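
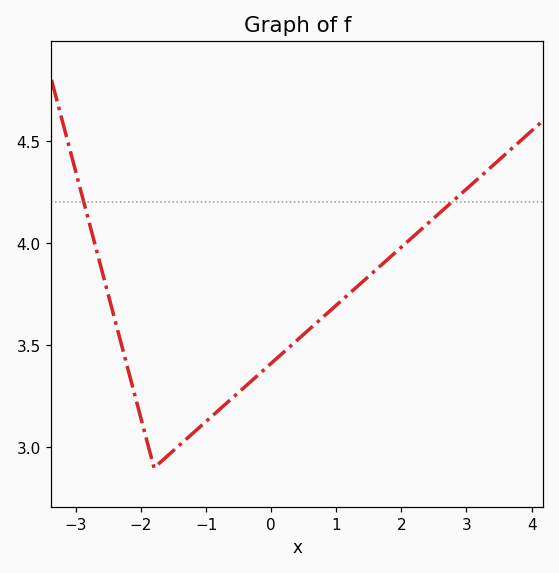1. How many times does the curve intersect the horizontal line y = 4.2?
2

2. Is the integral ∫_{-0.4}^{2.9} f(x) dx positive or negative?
positive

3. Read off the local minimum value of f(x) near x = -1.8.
2.9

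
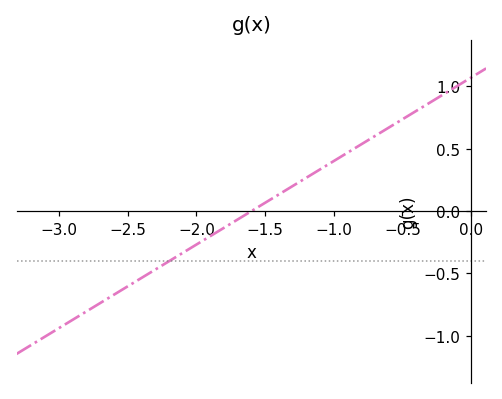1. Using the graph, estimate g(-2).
-0.268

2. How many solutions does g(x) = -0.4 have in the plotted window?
1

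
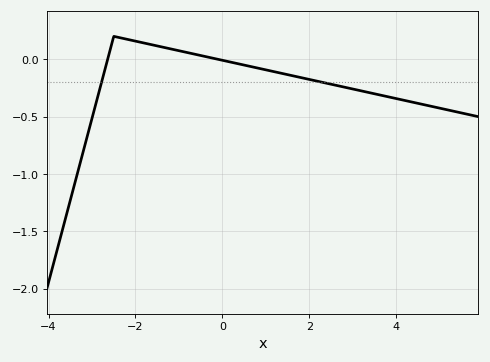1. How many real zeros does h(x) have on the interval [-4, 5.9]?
2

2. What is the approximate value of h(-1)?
0.05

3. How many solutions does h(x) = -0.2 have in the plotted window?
2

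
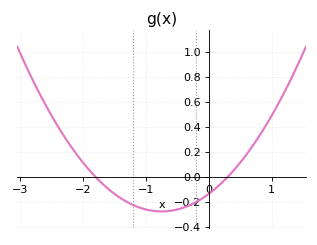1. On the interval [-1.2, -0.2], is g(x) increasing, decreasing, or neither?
neither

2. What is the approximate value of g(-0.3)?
-0.225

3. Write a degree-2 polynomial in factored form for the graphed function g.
y = 0.25(x + 1.8)(x - 0.3)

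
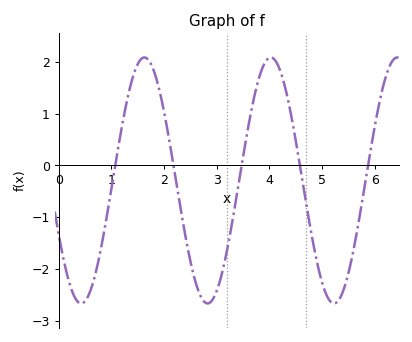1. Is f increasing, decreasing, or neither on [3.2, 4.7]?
neither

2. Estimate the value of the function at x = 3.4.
-0.4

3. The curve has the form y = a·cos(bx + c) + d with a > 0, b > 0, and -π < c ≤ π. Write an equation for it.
y = 2.38cos(2.6x + 2) - 0.29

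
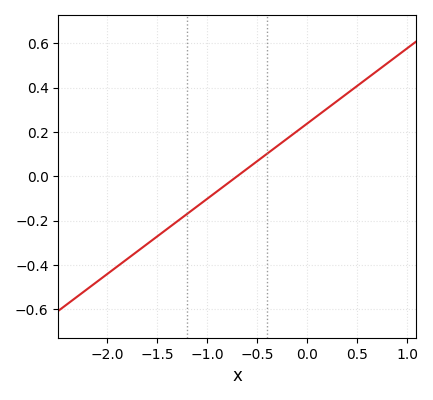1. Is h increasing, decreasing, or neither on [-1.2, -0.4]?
increasing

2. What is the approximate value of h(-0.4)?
0.102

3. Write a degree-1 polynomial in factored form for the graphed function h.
y = 0.34(x + 0.7)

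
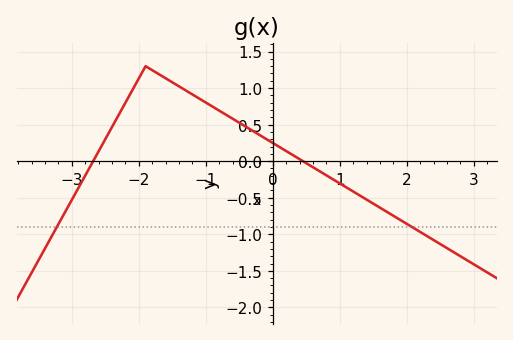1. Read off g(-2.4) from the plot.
0.45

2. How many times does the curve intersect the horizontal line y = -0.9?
2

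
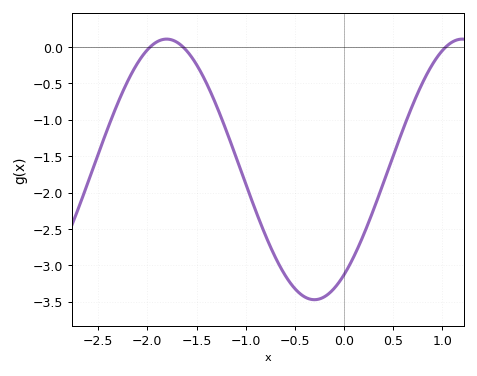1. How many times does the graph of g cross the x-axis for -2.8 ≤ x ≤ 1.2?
3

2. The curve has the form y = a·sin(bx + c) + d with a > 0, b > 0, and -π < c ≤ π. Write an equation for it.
y = 1.79sin(2.09x - 0.942) - 1.68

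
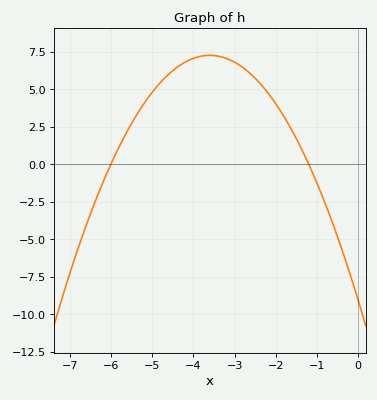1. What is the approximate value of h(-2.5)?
5.73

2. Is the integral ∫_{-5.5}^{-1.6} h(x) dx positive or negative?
positive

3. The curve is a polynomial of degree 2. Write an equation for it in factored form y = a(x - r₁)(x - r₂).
y = -1.26(x + 6)(x + 1.2)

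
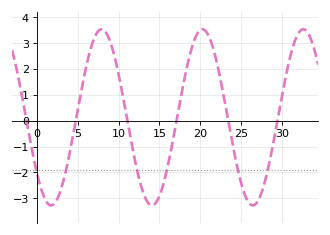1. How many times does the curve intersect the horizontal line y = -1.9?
6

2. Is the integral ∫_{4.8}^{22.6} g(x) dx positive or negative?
positive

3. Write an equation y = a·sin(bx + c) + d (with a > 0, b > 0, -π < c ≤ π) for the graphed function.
y = 3.41sin(0.51x - 2.5) + 0.13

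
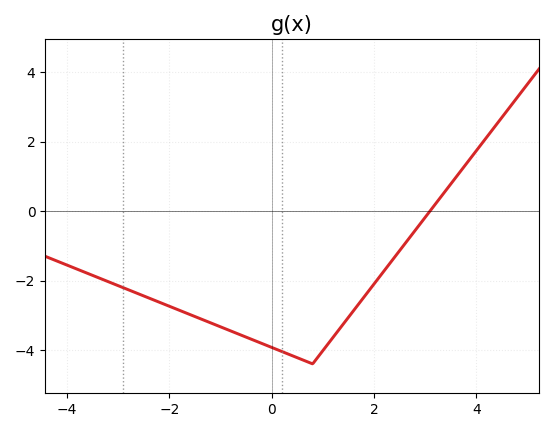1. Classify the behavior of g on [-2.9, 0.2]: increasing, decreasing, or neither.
decreasing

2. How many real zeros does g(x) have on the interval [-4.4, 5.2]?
1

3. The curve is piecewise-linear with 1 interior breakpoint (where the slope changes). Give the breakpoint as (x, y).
(0.8, -4.4)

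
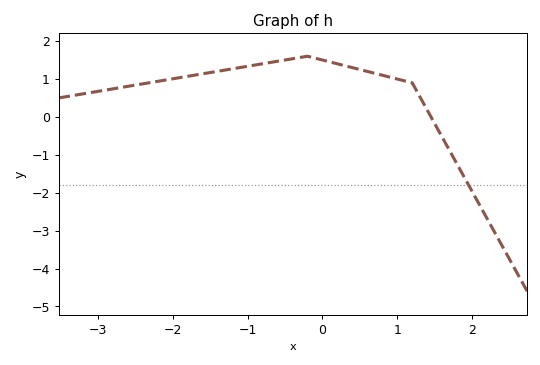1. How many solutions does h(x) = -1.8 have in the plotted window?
1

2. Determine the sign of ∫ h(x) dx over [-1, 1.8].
positive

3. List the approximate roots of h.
1.5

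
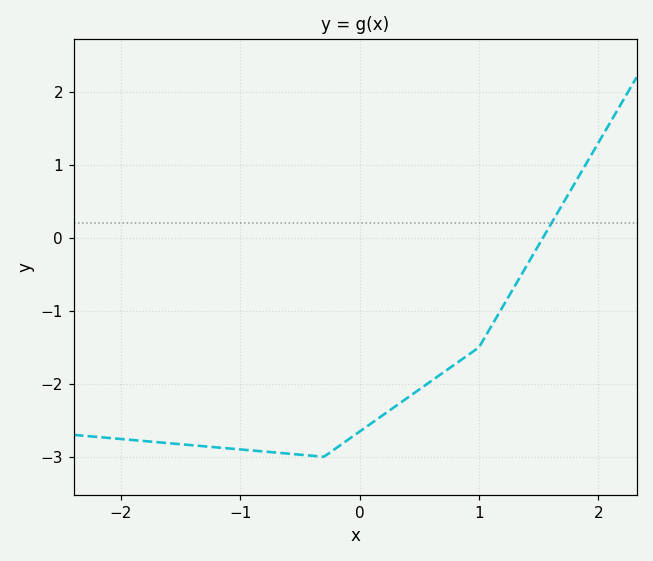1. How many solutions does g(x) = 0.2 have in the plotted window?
1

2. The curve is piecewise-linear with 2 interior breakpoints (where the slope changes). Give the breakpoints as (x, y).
(-0.3, -3); (1, -1.5)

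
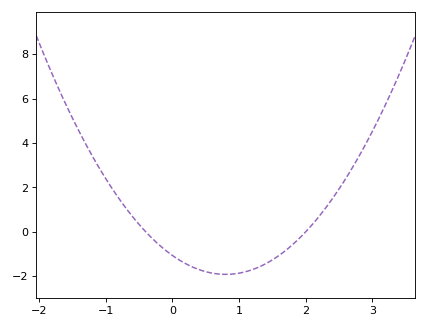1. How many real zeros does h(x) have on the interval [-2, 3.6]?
2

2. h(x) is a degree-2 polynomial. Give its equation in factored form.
y = 1.33(x + 0.4)(x - 2)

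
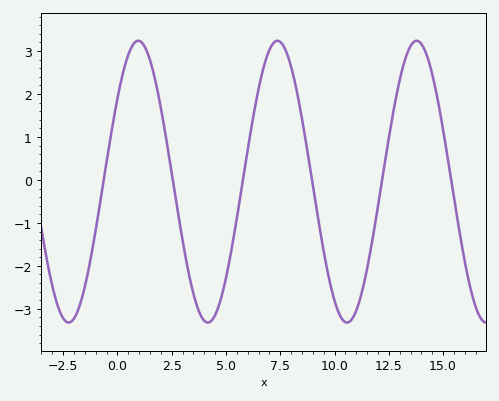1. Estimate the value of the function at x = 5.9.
0.381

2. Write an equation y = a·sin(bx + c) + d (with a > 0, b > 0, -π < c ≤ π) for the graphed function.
y = 3.28sin(0.98x + 0.63) - 0.04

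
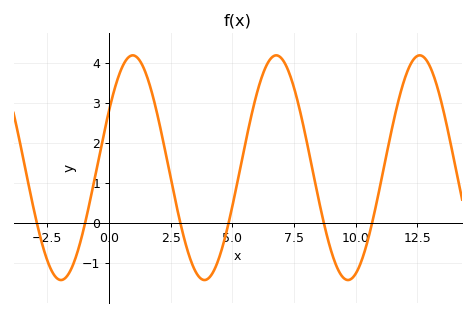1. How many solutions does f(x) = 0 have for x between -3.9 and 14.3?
6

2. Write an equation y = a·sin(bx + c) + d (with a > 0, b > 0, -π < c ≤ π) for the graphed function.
y = 2.81sin(1.1x + 0.53) + 1.38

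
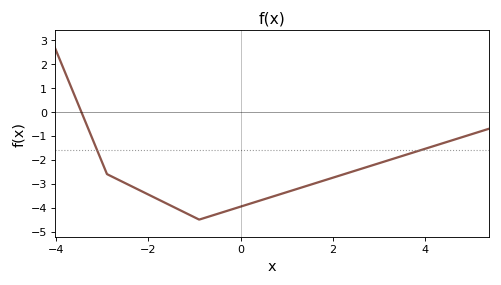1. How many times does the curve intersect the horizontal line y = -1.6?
2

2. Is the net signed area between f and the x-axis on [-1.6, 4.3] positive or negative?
negative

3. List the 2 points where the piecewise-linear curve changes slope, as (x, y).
(-2.9, -2.6); (-0.9, -4.5)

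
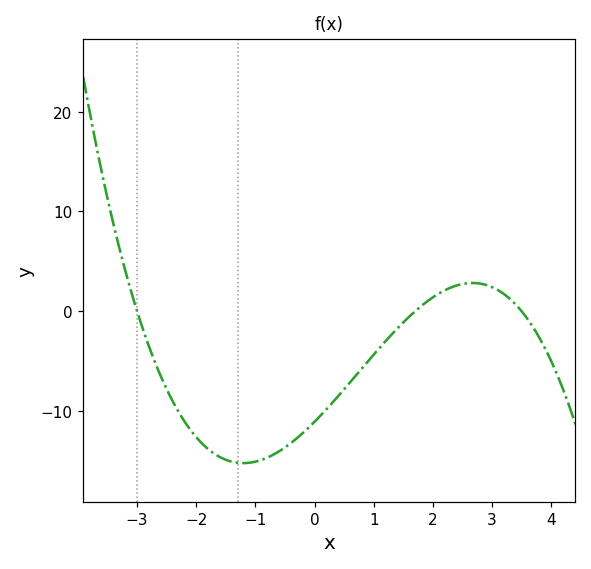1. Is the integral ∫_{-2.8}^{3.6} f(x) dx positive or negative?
negative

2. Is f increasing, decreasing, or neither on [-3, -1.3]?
decreasing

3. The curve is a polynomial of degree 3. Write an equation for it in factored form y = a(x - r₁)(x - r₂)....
y = -0.62(x + 3)(x - 1.7)(x - 3.5)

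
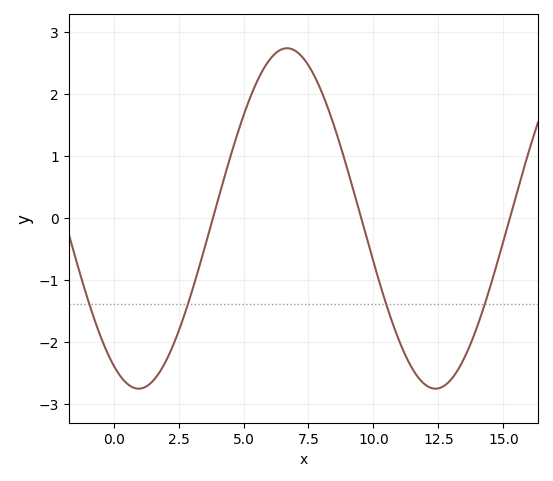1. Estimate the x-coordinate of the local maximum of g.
6.5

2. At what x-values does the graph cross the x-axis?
4, 9.5, 15.5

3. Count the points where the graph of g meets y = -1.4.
4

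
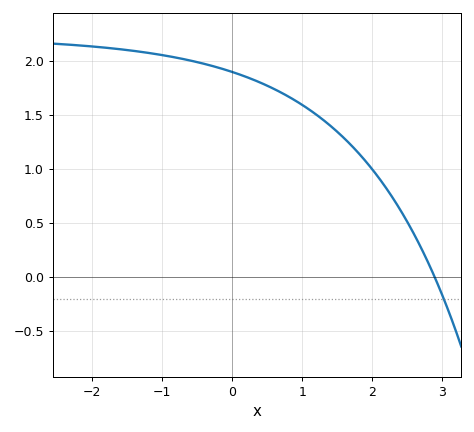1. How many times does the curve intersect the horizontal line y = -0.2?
1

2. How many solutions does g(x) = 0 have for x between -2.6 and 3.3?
1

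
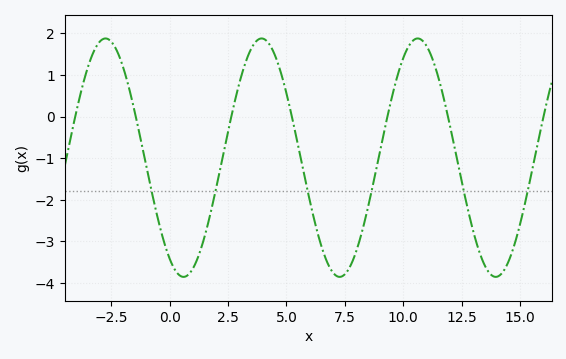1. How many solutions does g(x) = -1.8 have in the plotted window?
6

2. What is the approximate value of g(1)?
-3.7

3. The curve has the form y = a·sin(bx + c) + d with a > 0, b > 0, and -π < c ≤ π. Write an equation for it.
y = 2.87sin(0.94x - 2.1) - 0.99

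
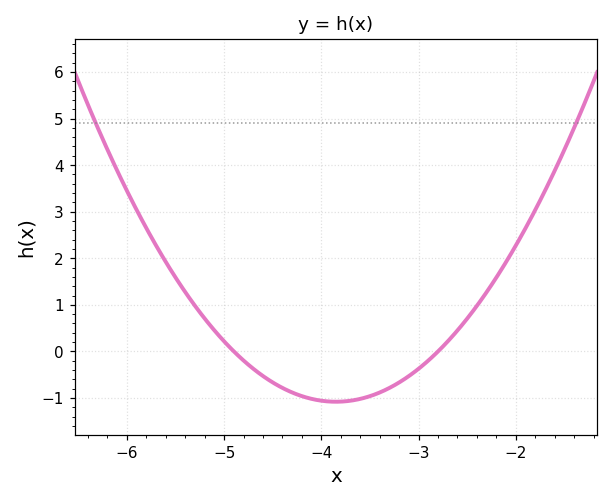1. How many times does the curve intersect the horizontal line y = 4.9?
2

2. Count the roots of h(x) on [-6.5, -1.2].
2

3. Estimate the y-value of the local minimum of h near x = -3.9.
-1.08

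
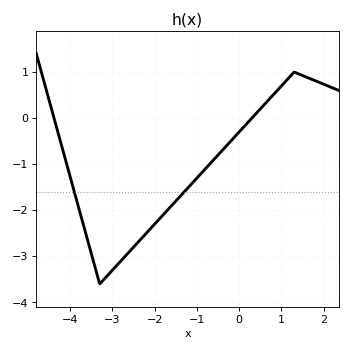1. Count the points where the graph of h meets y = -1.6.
2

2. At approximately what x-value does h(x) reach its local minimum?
-3.3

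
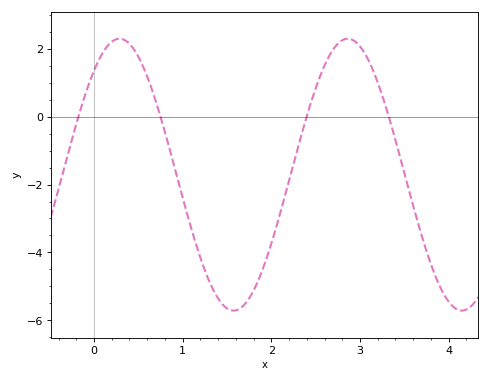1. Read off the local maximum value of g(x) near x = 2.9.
2.29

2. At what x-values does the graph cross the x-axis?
-0.176, 0.749, 2.4, 3.32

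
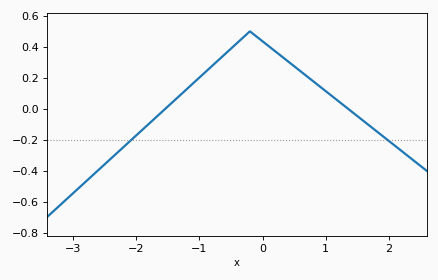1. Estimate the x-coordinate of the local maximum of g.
-0.201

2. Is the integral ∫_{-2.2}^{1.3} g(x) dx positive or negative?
positive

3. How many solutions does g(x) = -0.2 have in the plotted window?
2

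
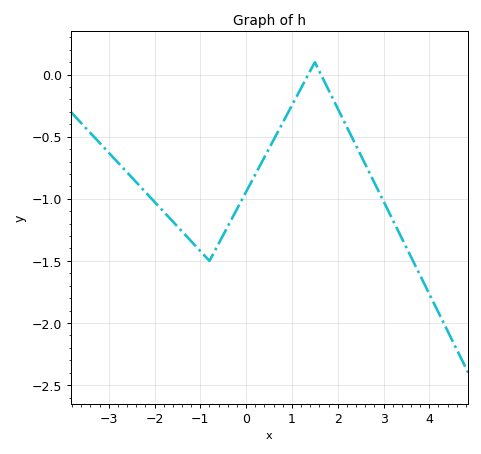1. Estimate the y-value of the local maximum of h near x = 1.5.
0.1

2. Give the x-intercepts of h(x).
1.4, 1.6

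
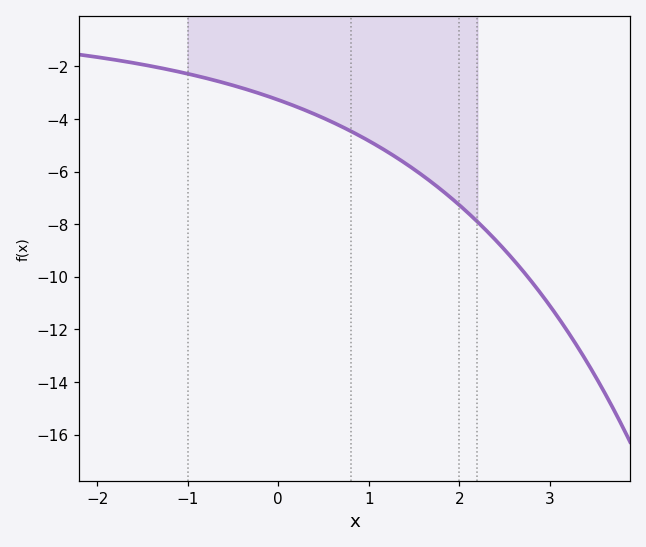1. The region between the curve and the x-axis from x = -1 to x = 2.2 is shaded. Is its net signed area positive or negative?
negative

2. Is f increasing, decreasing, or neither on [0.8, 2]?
decreasing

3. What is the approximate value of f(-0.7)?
-2.53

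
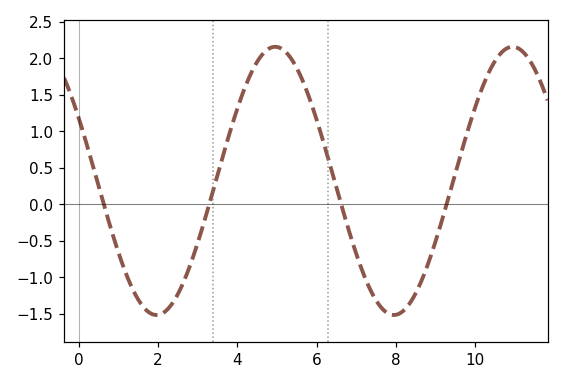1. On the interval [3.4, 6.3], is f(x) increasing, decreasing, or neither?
neither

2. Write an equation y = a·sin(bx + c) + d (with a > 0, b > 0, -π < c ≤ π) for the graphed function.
y = 1.84sin(1.05x + 2.65) + 0.32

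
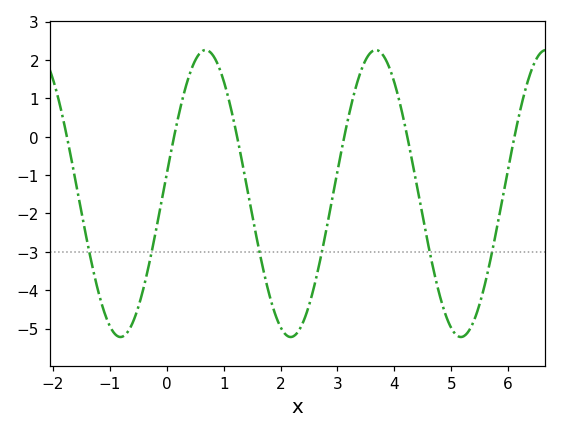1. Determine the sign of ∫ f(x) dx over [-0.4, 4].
negative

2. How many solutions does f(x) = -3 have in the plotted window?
6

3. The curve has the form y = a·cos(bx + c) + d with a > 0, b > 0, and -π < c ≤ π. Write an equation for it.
y = 3.74cos(2.1x - 1.43) - 1.48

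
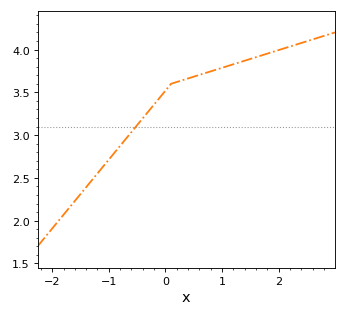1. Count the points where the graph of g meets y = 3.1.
1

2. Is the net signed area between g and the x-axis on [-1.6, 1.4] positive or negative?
positive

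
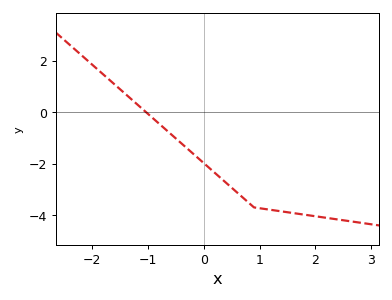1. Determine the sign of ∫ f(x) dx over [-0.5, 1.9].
negative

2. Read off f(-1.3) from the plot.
0.513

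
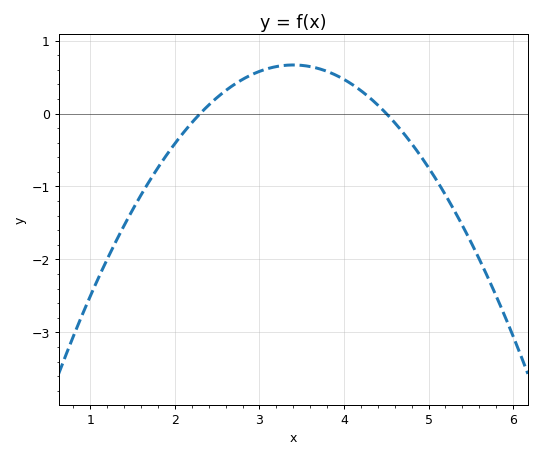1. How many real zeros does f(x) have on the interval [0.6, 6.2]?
2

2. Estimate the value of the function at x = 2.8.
0.468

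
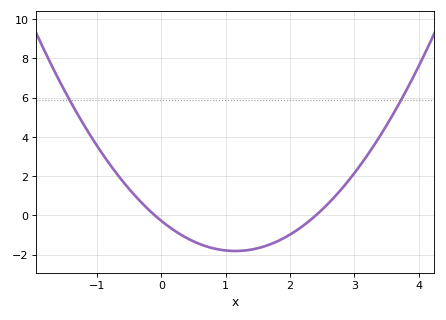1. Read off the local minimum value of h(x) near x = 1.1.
-1.81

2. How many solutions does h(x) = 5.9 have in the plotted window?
2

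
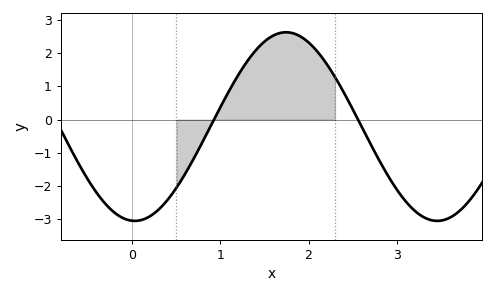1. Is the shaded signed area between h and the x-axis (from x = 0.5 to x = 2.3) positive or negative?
positive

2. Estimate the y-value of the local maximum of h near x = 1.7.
2.6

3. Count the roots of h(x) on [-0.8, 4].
2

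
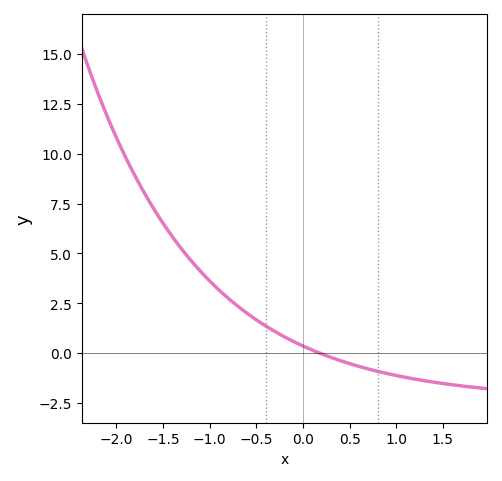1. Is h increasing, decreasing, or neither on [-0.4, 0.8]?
decreasing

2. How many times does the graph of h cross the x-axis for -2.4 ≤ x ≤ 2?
1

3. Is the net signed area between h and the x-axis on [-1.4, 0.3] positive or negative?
positive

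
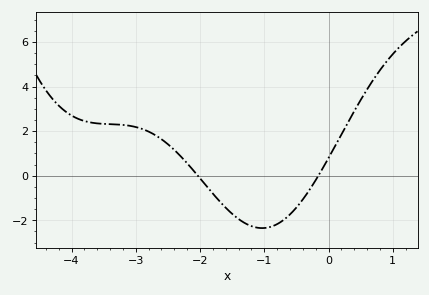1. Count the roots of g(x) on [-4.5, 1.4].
2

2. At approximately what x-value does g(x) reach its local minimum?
-1.03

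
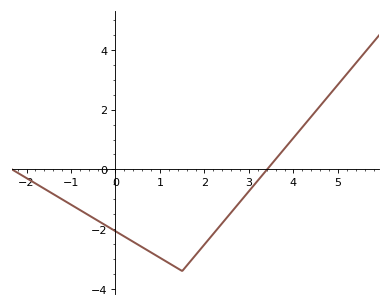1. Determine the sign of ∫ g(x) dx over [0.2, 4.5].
negative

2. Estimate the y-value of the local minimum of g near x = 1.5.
-3.4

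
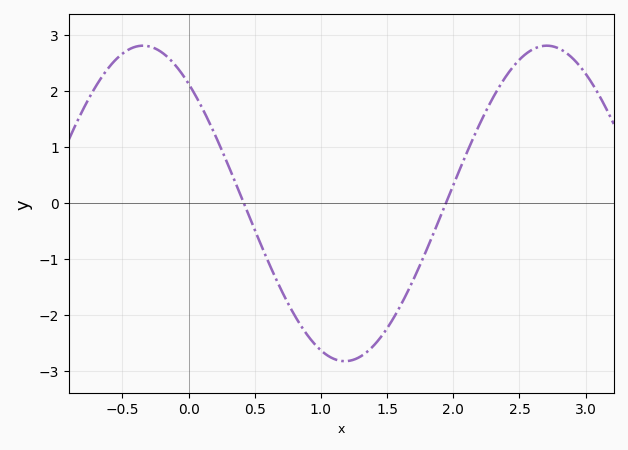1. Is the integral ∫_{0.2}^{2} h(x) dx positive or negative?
negative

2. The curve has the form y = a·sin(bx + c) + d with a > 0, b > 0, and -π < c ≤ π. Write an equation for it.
y = 2.82sin(2.1x + 2.3) - 0.01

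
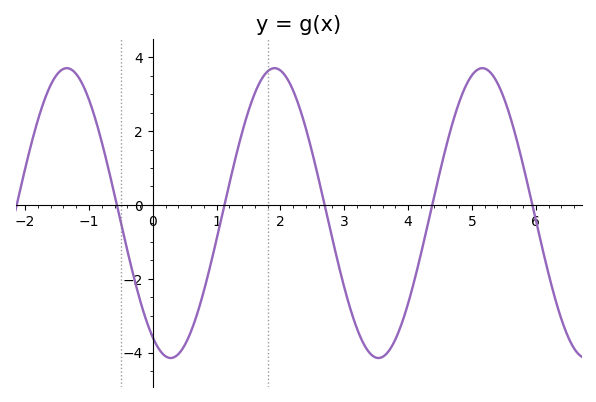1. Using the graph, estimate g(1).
-0.922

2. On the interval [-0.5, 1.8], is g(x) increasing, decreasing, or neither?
neither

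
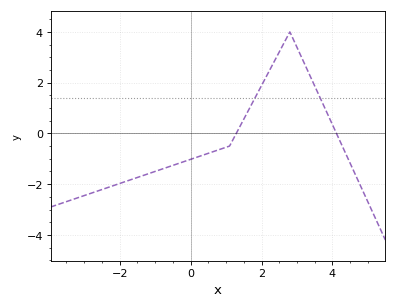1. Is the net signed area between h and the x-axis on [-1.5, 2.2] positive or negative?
negative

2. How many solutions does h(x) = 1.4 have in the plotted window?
2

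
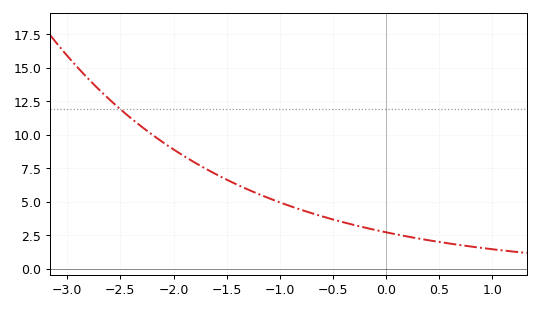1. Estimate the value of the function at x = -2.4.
11.2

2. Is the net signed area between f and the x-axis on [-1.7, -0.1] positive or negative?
positive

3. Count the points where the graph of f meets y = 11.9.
1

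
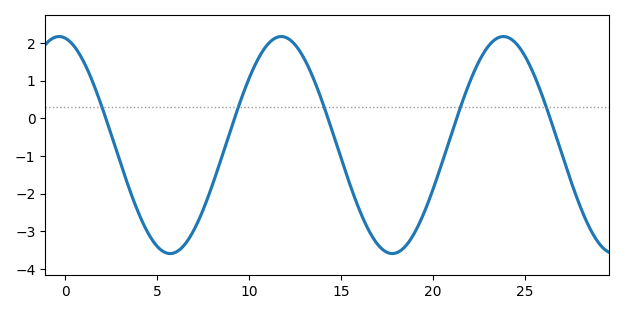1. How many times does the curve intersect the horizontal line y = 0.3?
5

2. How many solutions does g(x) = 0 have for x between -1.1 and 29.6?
5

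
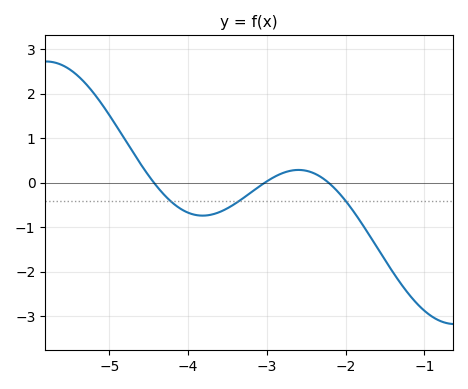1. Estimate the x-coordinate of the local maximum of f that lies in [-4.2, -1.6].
-2.6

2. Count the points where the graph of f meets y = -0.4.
3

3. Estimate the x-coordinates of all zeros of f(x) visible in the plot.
-4.4, -3, -2.2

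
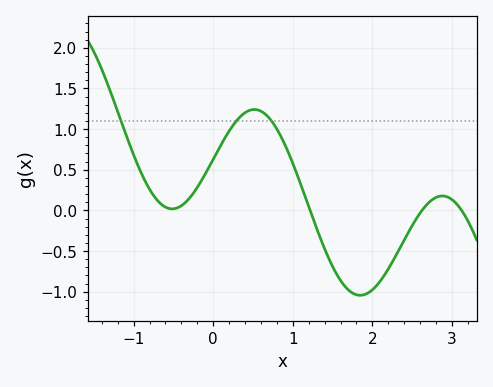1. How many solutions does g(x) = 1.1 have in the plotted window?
3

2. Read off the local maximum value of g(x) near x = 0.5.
1.24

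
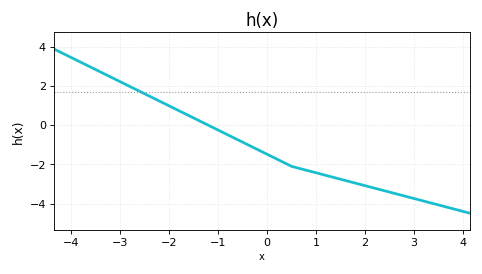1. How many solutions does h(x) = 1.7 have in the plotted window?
1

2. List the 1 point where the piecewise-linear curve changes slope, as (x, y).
(0.5, -2.1)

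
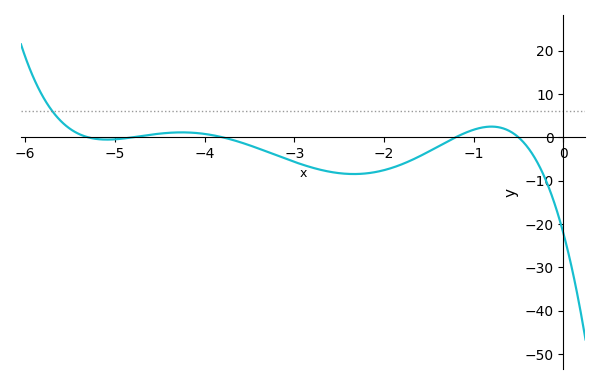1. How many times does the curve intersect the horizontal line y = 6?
1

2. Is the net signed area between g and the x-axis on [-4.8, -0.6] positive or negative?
negative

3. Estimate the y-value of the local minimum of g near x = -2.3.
-8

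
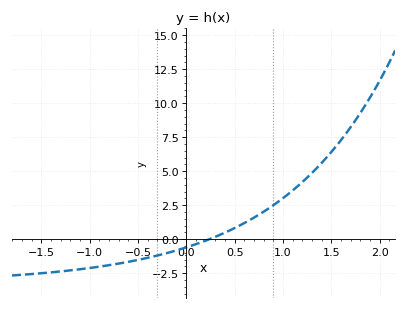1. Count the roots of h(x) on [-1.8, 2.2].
1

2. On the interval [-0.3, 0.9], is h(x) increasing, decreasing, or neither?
increasing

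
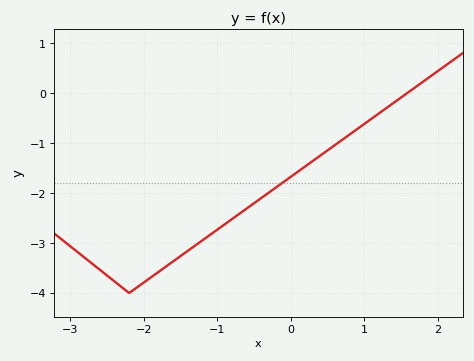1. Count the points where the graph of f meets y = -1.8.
1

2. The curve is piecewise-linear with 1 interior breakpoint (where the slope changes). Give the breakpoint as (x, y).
(-2.2, -4)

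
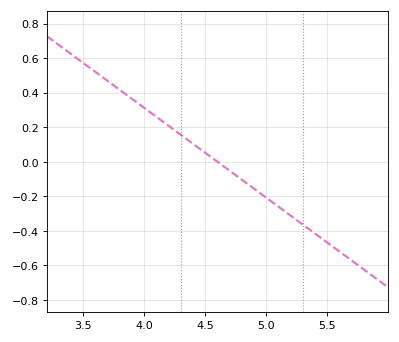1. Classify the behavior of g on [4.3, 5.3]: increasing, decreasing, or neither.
decreasing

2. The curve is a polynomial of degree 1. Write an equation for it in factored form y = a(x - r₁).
y = -0.52(x - 4.6)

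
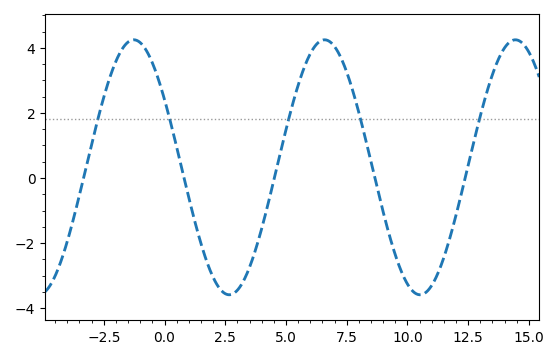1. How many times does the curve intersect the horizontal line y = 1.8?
5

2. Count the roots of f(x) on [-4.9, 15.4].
5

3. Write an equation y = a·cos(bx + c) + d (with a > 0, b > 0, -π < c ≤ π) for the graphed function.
y = 3.92cos(0.8x + 1) + 0.33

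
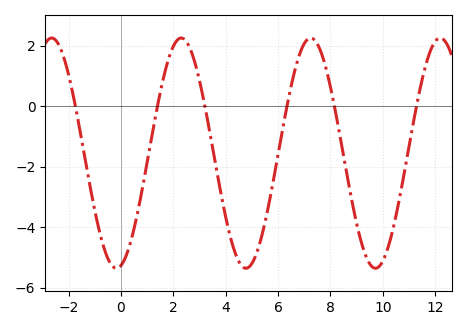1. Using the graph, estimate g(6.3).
-0.2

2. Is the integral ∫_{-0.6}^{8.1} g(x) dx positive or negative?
negative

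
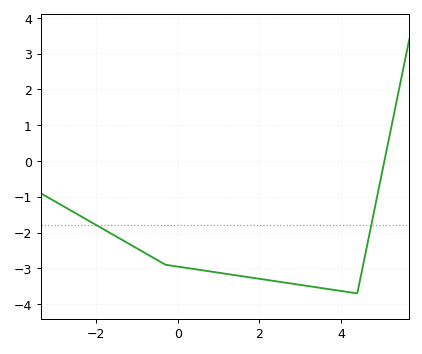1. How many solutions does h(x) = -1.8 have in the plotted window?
2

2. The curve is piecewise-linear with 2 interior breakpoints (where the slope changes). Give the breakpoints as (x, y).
(-0.3, -2.9); (4.4, -3.7)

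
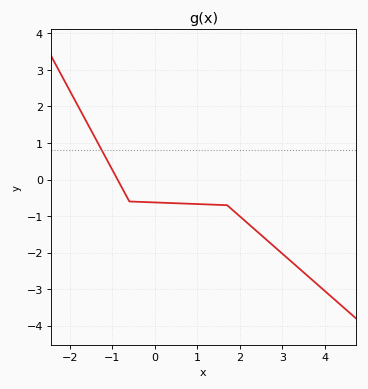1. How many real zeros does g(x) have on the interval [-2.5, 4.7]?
1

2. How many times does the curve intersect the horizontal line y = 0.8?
1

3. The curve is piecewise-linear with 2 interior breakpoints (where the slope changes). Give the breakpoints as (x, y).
(-0.6, -0.6); (1.7, -0.7)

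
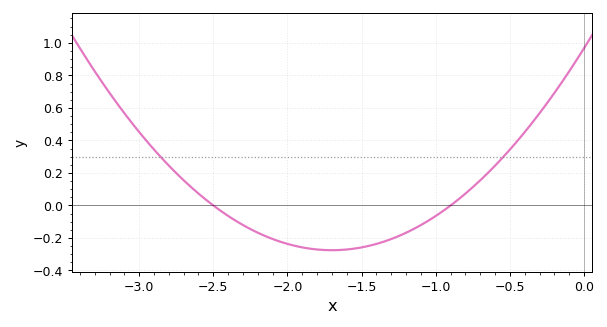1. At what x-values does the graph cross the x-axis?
-2.5, -0.9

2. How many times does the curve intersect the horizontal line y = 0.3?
2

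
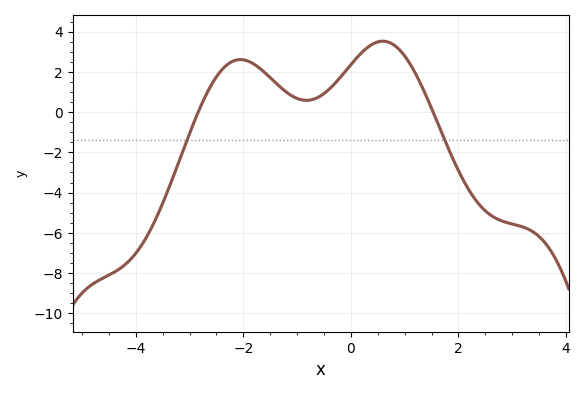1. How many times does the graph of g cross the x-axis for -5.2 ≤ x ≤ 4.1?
2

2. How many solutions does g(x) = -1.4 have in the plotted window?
2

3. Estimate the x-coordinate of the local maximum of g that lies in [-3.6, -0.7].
-2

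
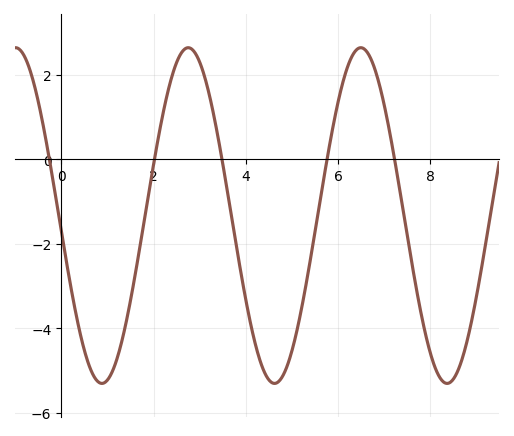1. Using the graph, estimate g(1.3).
-4.37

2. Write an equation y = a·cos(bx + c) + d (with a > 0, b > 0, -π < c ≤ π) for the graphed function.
y = 3.98cos(1.68x + 1.66) - 1.33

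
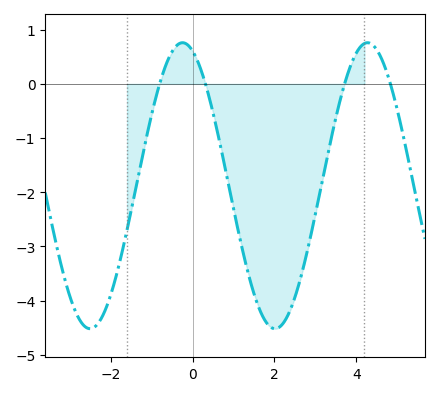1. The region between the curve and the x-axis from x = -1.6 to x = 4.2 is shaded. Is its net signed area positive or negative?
negative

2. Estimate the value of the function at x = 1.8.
-4.4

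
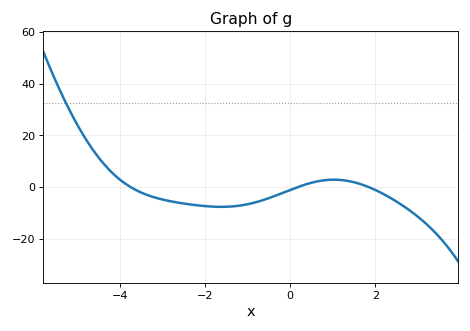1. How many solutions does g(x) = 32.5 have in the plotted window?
1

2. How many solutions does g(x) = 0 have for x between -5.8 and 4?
3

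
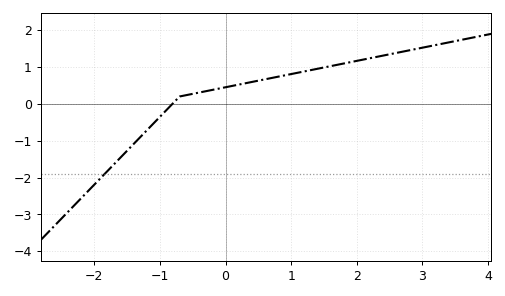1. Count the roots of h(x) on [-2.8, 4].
1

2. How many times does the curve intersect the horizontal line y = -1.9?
1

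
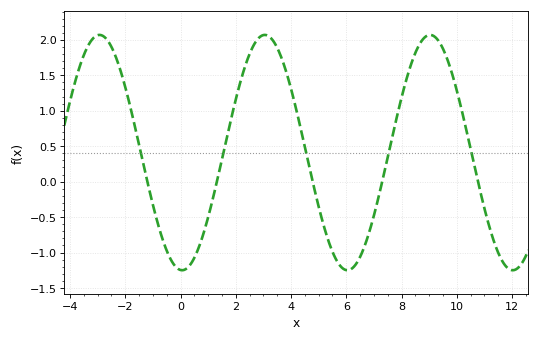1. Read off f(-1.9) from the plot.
1.18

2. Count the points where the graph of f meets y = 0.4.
5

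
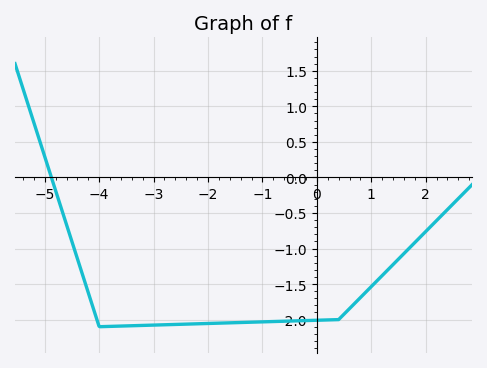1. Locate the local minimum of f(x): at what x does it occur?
-4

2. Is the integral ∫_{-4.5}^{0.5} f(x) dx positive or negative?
negative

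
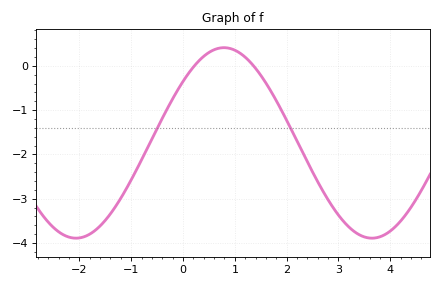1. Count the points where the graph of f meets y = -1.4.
2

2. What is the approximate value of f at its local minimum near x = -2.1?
-3.89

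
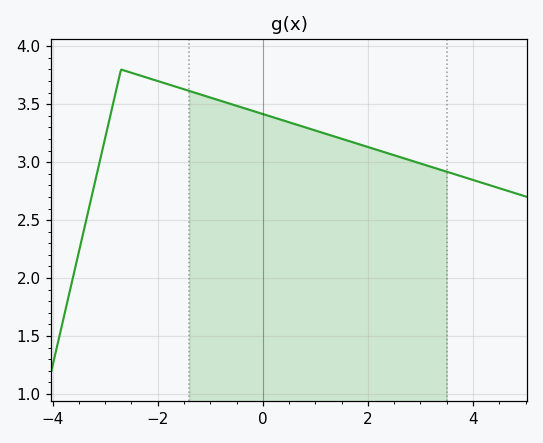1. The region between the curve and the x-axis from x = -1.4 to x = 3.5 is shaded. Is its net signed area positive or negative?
positive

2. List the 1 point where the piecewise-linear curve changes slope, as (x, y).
(-2.7, 3.8)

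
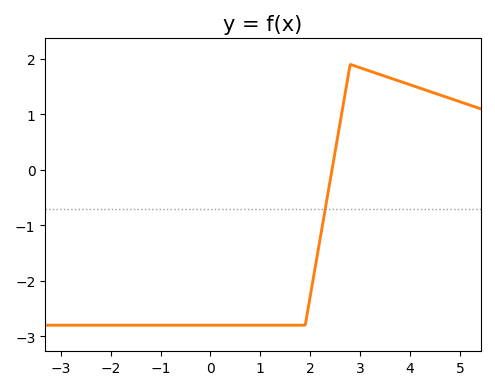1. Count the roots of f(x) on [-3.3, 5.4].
1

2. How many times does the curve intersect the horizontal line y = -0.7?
1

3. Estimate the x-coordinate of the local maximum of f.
2.8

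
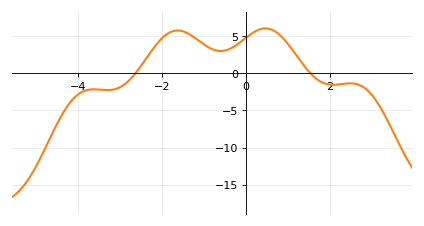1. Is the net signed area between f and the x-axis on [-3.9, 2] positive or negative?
positive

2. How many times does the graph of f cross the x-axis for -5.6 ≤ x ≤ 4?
2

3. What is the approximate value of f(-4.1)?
-3.37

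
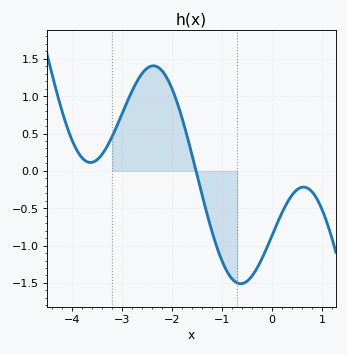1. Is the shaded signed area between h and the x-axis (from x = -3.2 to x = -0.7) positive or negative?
positive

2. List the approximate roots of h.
-1.5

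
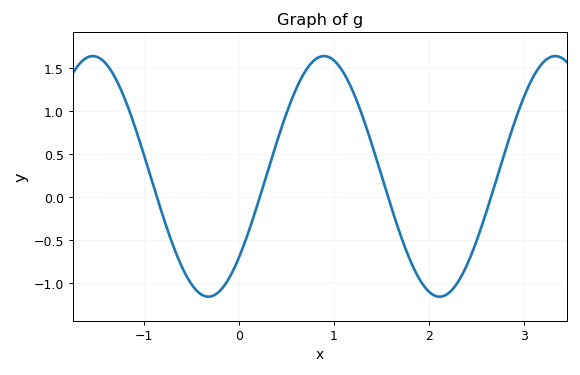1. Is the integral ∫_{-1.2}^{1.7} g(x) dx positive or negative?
positive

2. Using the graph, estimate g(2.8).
0.517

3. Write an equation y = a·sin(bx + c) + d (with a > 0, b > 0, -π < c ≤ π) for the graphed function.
y = 1.4sin(2.58x - 0.742) + 0.24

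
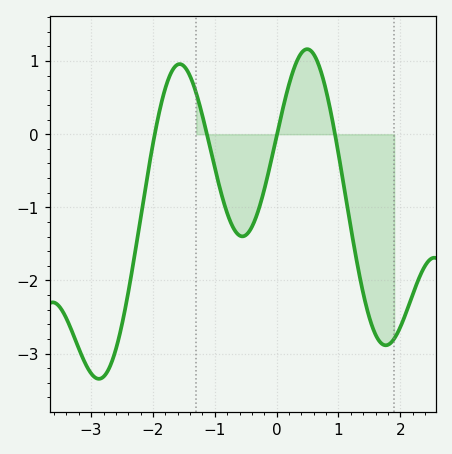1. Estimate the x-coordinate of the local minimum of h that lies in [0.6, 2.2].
1.77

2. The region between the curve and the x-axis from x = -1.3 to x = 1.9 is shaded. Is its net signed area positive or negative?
negative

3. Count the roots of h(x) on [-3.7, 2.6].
4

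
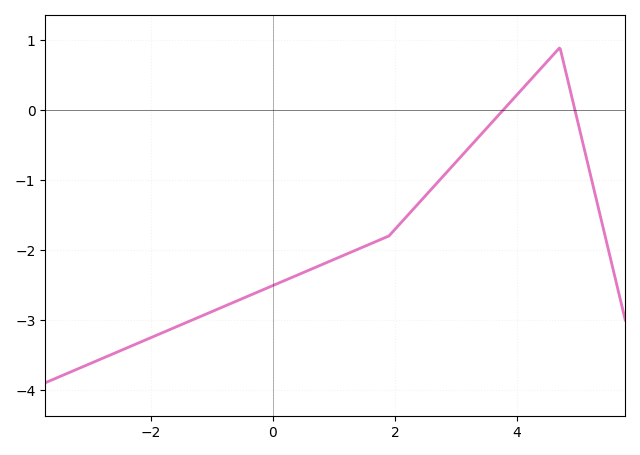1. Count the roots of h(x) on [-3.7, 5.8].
2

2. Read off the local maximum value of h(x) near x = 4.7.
0.9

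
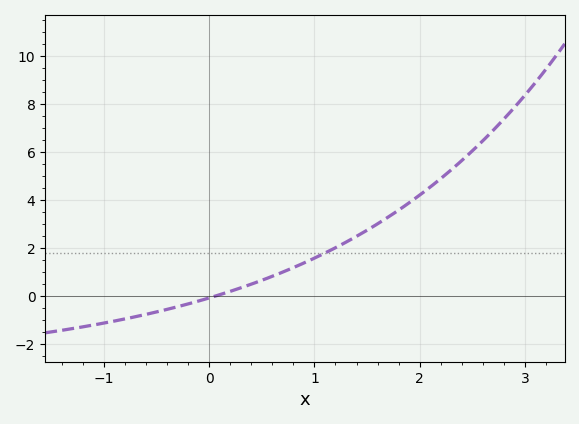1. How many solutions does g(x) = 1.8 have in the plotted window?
1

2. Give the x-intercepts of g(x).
0.1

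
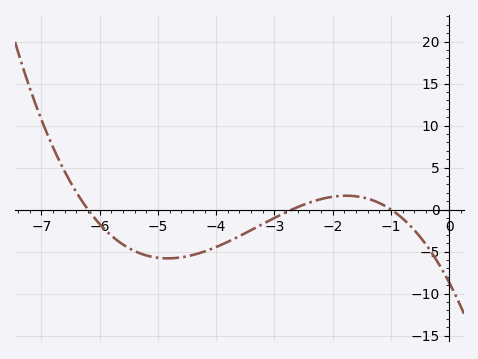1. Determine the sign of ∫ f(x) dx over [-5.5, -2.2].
negative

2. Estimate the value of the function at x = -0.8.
-1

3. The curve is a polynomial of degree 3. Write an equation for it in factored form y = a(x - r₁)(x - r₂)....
y = -0.52(x + 6.2)(x + 2.7)(x + 1)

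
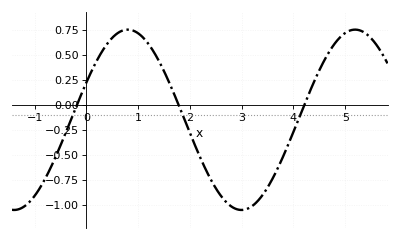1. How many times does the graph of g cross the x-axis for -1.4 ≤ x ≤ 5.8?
3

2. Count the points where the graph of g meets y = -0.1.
3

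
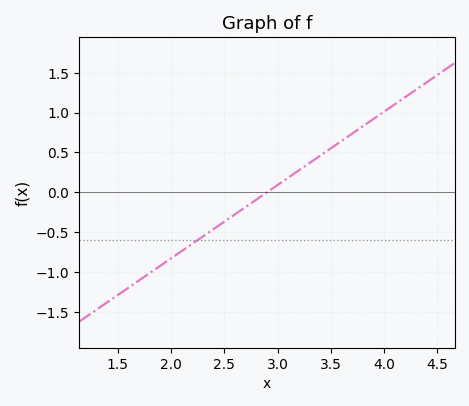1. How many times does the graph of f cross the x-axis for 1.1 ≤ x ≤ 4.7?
1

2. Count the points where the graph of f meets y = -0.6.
1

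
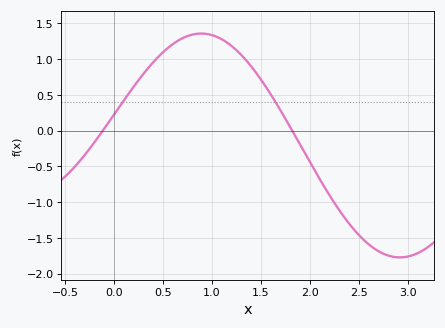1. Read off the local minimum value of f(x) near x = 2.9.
-1.75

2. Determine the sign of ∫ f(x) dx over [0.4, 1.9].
positive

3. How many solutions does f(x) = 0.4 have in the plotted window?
2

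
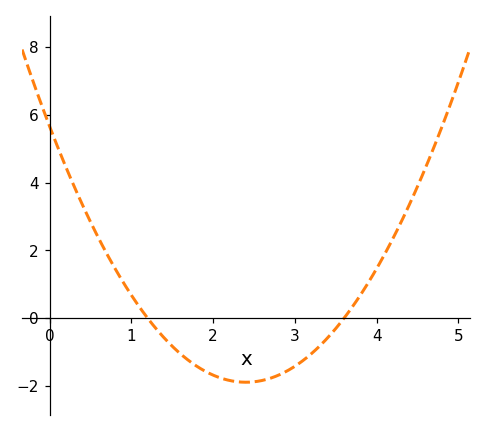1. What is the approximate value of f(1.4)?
-0.576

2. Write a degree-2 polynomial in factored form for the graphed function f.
y = 1.31(x - 1.2)(x - 3.6)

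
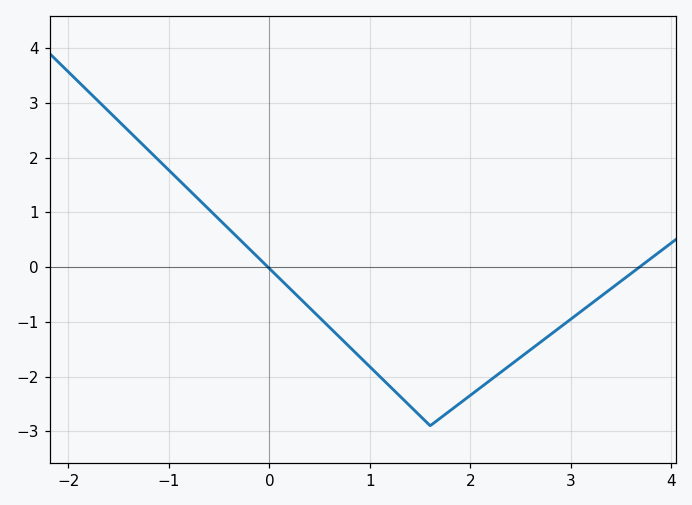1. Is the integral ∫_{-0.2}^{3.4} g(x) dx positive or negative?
negative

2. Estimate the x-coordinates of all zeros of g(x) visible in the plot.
-0.014, 3.68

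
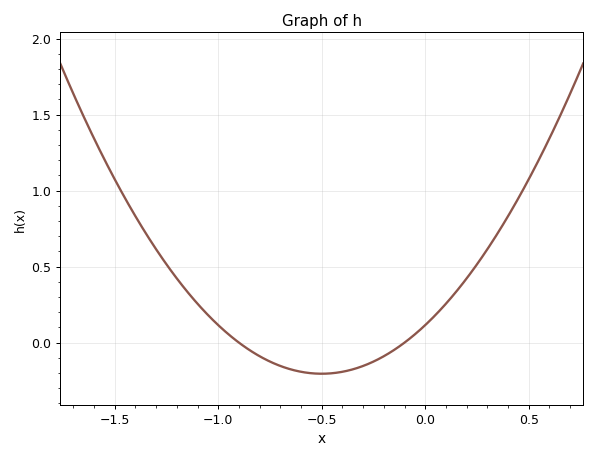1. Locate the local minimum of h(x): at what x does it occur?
-0.5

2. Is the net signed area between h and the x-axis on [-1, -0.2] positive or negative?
negative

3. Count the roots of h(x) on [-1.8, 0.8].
2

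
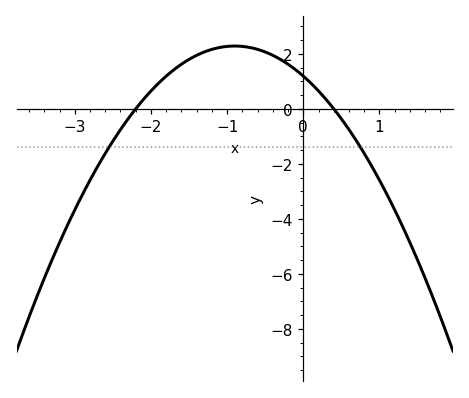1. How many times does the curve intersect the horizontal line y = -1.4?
2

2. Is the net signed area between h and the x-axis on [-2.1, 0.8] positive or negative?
positive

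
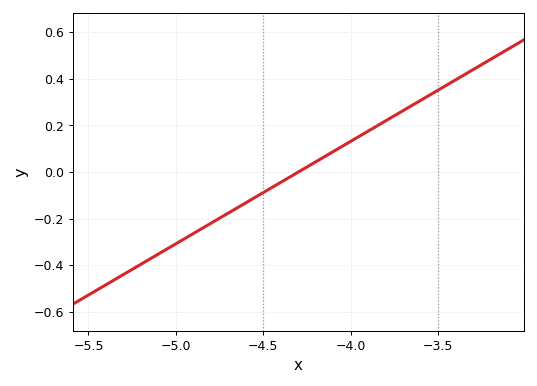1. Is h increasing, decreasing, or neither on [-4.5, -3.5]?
increasing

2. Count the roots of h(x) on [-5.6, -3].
1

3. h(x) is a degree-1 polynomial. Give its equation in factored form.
y = 0.44(x + 4.3)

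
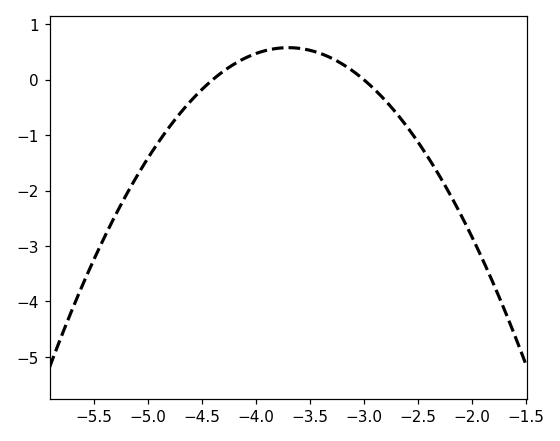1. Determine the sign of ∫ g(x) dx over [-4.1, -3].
positive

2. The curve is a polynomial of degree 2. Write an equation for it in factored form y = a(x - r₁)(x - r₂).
y = -1.18(x + 4.4)(x + 3)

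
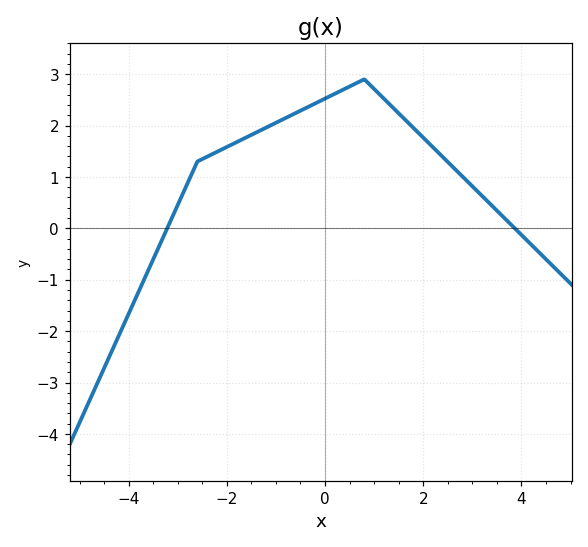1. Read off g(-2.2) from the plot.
1.5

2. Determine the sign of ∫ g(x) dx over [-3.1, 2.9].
positive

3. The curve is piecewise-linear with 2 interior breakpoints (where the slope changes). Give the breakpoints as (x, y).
(-2.6, 1.3); (0.8, 2.9)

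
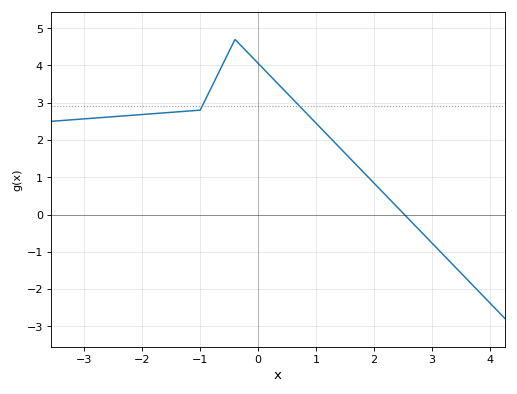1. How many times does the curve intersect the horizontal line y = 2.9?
2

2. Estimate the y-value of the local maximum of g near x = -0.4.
4.7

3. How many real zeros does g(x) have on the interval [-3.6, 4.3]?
1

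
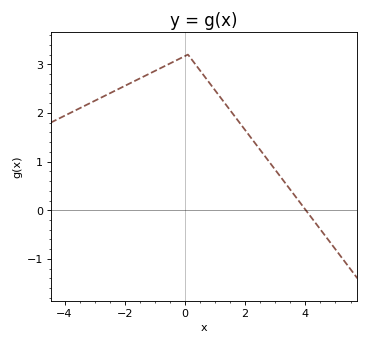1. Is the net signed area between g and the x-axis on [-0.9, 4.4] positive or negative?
positive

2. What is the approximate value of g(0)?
3.2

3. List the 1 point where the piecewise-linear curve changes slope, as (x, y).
(0.1, 3.2)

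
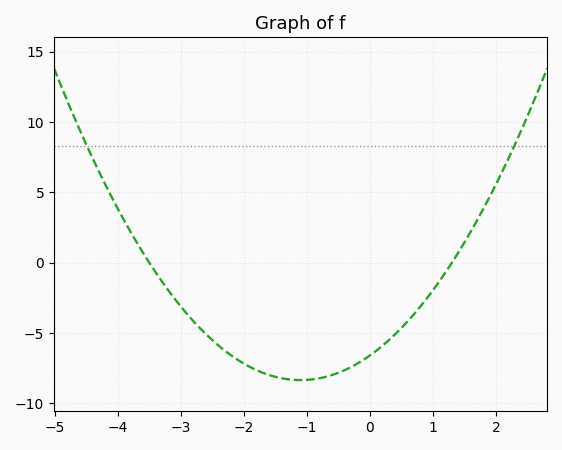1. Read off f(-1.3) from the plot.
-8.29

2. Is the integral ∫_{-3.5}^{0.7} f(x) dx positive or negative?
negative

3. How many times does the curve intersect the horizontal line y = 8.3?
2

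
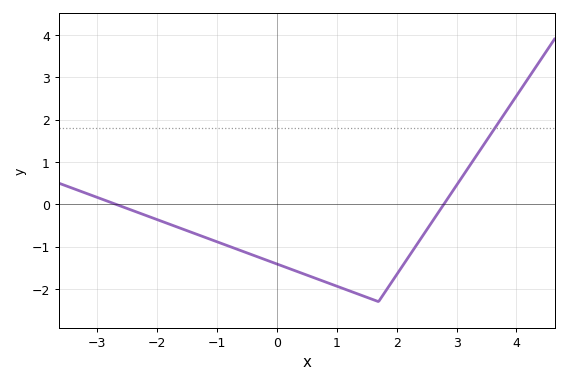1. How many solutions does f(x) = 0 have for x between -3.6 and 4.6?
2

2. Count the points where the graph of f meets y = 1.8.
1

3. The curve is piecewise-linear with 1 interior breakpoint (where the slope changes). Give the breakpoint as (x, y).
(1.7, -2.3)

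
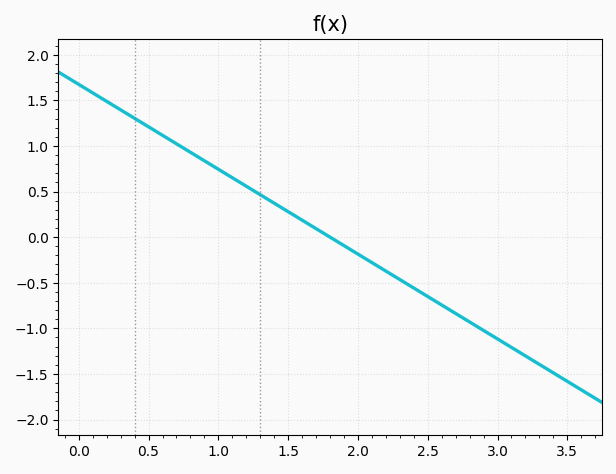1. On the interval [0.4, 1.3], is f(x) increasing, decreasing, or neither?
decreasing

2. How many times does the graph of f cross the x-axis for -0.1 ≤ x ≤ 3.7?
1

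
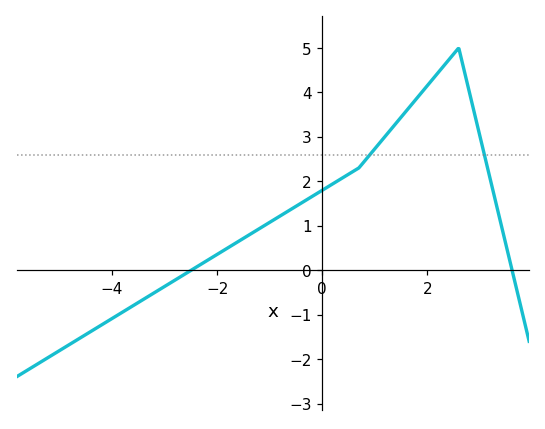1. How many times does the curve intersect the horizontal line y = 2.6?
2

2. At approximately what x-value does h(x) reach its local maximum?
2.6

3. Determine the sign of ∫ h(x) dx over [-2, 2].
positive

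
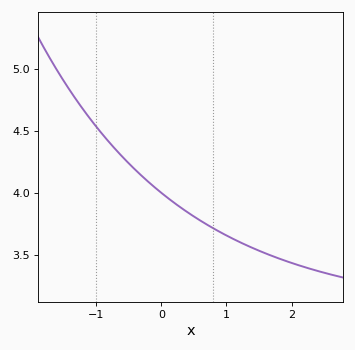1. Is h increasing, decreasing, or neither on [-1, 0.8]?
decreasing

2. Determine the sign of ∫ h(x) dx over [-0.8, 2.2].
positive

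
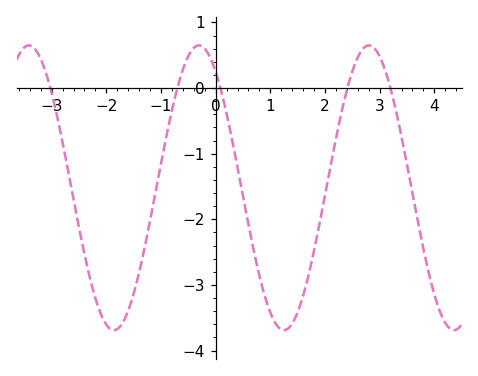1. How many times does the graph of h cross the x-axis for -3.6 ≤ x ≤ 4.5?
5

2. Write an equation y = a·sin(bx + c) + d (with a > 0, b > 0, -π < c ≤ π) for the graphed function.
y = 2.17sin(2x + 2.2) - 1.52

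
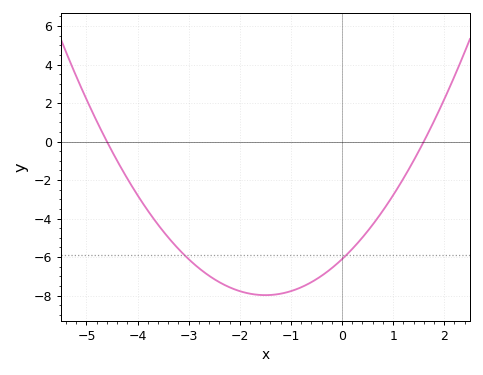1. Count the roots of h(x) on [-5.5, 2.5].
2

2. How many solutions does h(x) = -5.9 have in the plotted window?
2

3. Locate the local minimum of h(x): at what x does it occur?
-1.6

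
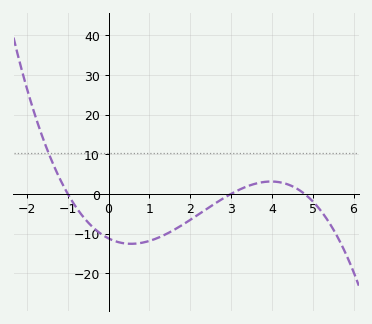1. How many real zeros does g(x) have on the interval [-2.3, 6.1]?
3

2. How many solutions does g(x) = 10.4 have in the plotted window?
1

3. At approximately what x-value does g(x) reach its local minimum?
0.551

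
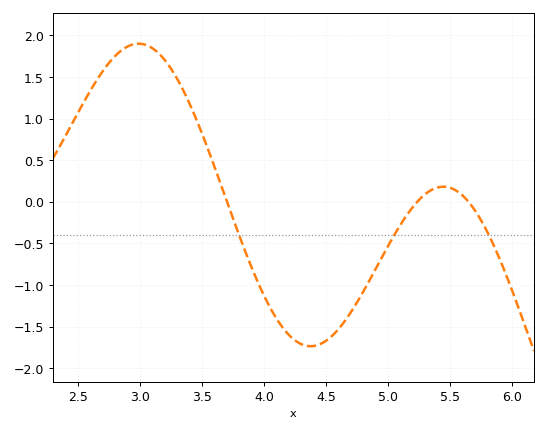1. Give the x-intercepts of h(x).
3.7, 5.2, 5.6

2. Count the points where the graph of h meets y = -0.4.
3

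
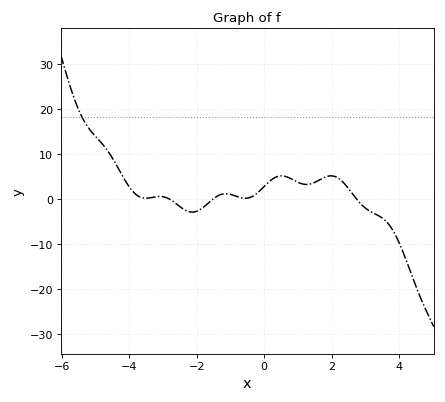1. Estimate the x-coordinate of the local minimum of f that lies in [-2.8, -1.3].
-2.2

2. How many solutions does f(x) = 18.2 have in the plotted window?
1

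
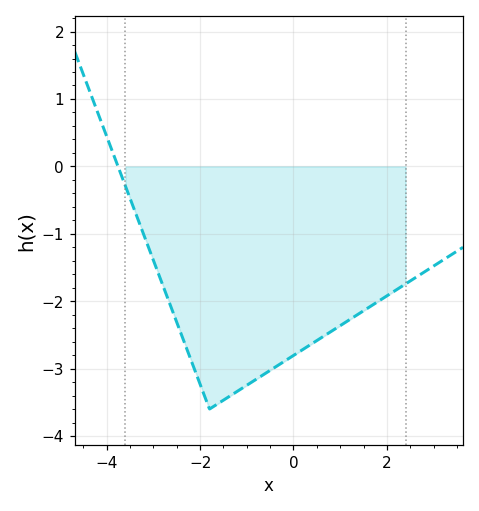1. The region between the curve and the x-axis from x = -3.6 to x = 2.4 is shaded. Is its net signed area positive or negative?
negative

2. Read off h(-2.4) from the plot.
-2.5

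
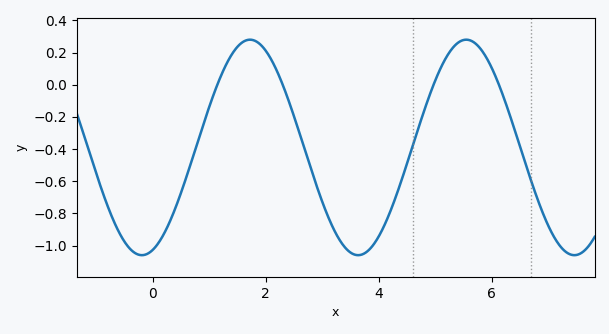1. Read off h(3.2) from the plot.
-0.9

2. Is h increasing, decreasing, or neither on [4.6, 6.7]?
neither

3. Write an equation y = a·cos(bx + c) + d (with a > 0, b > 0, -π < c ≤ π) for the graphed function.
y = 0.67cos(1.6x - 2.8) - 0.39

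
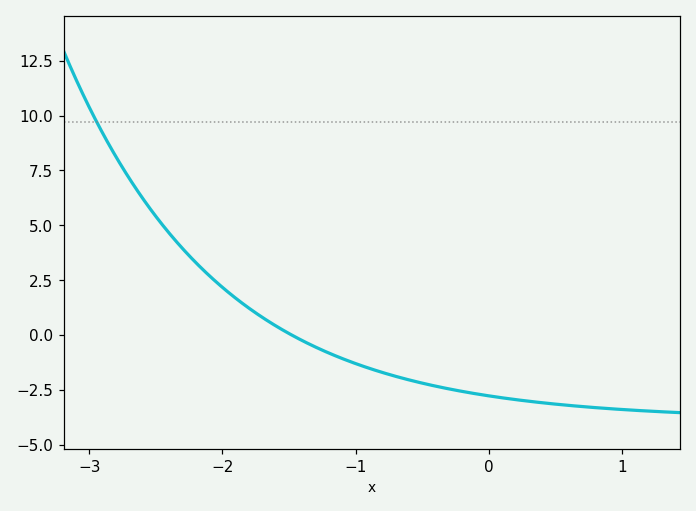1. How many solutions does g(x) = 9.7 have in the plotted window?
1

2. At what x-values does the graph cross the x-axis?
-1.48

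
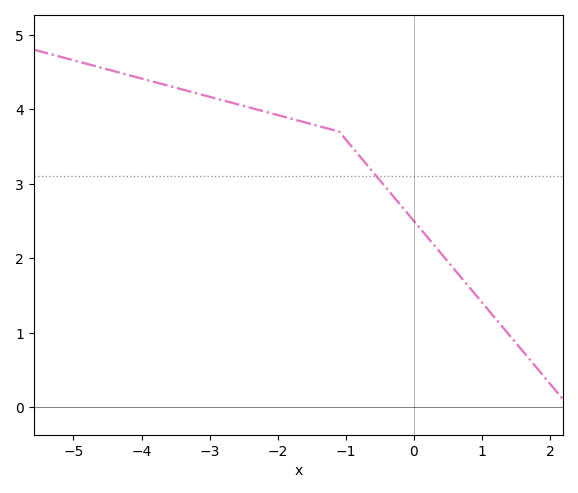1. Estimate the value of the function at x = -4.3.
4.5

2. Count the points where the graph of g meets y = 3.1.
1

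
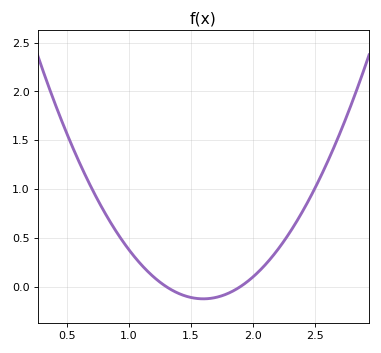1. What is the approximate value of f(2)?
0.098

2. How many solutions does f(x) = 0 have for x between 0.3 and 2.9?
2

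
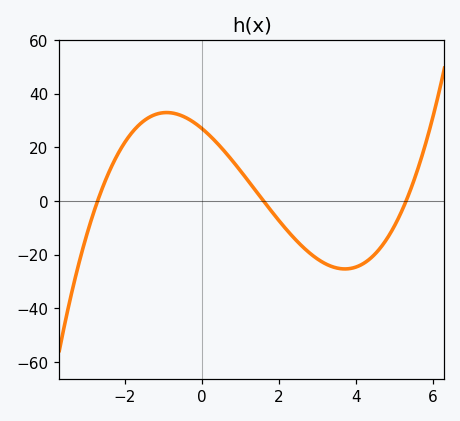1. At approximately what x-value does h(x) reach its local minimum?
3.71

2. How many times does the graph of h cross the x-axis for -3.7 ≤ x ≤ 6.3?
3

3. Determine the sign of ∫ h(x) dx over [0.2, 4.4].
negative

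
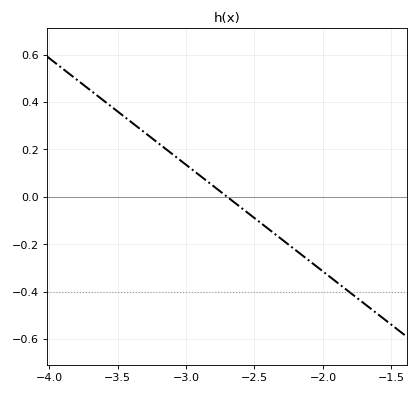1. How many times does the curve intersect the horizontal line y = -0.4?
1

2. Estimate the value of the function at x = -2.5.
-0.09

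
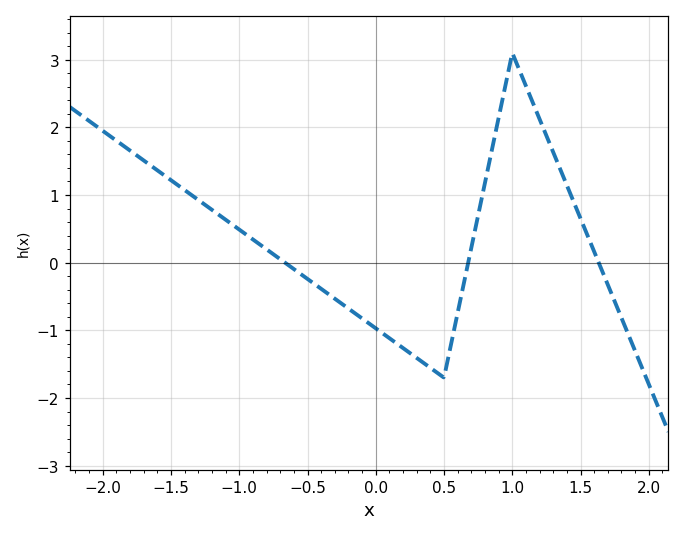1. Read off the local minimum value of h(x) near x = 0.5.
-1.7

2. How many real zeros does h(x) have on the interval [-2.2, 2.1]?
3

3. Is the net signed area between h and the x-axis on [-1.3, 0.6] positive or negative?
negative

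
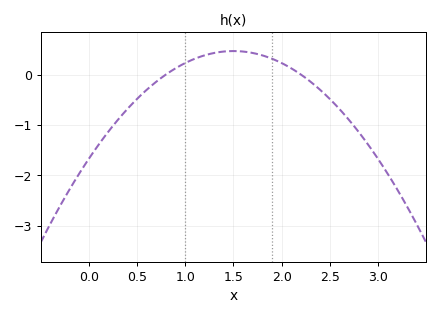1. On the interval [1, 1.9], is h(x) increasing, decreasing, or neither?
neither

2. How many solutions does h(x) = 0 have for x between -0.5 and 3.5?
2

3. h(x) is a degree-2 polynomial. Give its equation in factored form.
y = -0.95(x - 0.8)(x - 2.2)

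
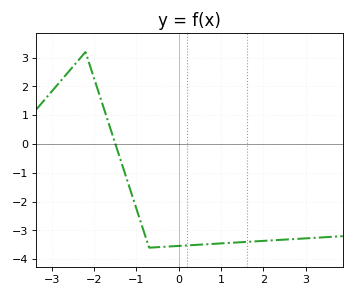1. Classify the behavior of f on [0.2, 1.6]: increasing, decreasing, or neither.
increasing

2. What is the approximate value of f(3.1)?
-3.3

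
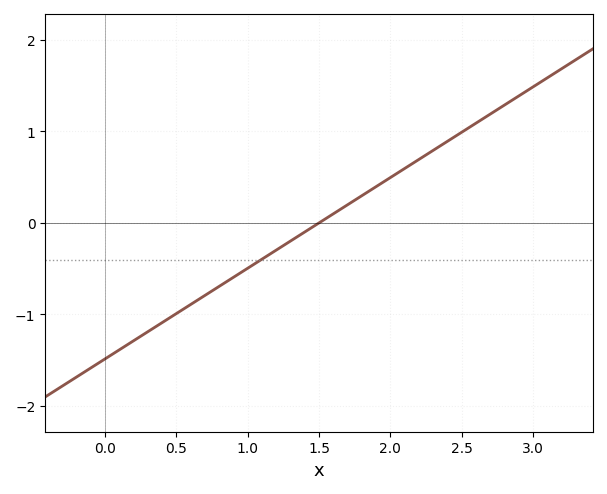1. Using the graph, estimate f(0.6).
-0.9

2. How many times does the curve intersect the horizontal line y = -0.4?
1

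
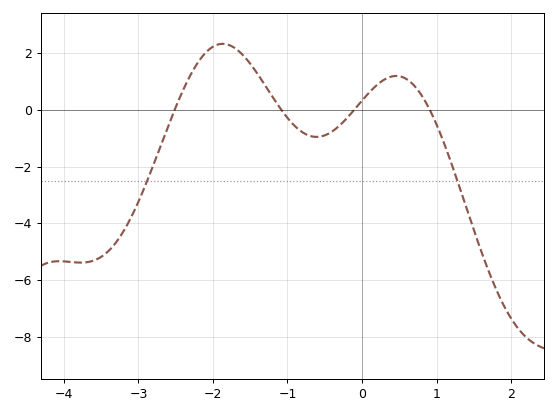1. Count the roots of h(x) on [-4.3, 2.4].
4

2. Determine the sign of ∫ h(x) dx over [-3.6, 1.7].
negative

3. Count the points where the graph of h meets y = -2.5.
2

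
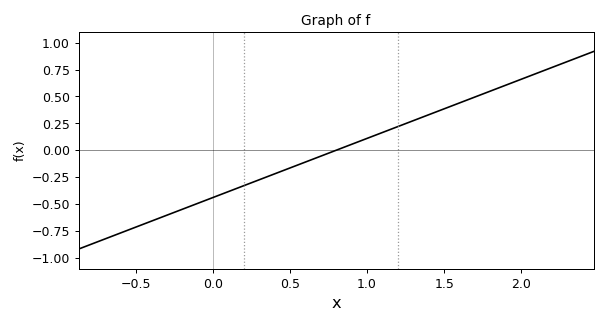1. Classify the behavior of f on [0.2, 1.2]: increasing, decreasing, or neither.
increasing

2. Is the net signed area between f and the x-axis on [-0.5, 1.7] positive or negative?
negative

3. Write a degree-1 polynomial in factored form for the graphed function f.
y = 0.55(x - 0.8)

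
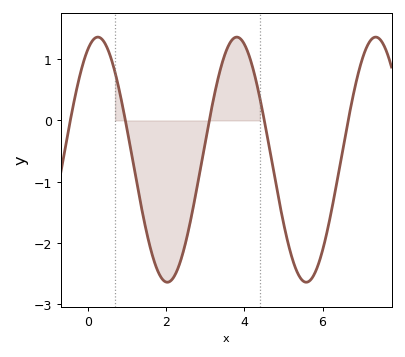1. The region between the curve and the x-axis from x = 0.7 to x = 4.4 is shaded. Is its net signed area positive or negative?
negative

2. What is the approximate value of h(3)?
-0.4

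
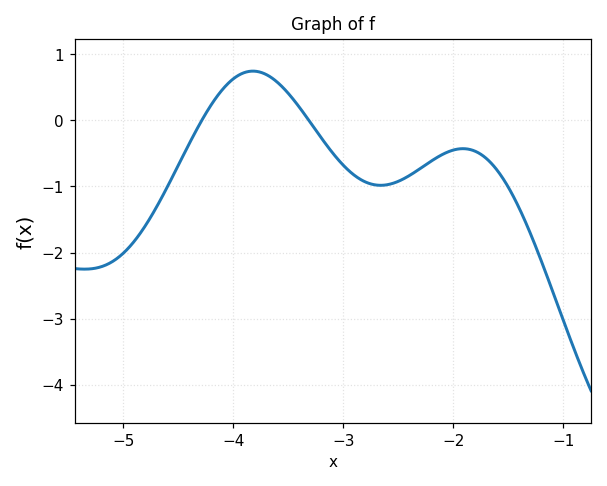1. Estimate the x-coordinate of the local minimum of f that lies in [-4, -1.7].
-2.7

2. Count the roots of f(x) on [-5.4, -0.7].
2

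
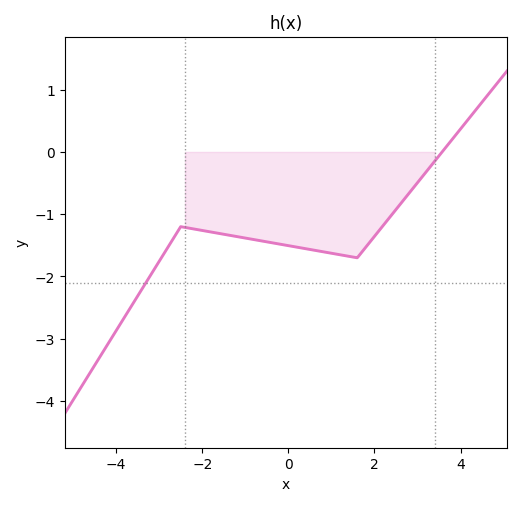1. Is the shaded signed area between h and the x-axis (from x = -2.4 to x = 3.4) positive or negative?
negative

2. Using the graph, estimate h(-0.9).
-1.4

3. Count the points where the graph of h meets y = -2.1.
1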